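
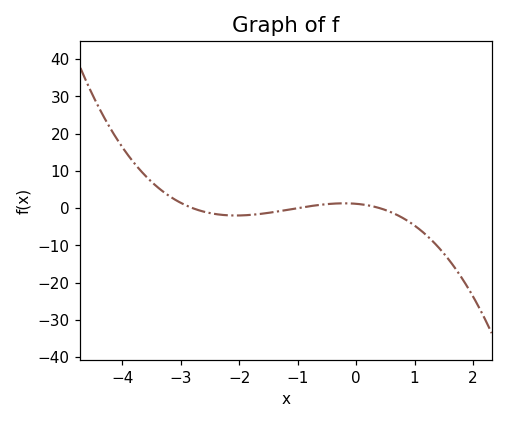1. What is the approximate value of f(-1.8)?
-1.81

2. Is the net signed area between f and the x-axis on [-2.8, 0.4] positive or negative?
negative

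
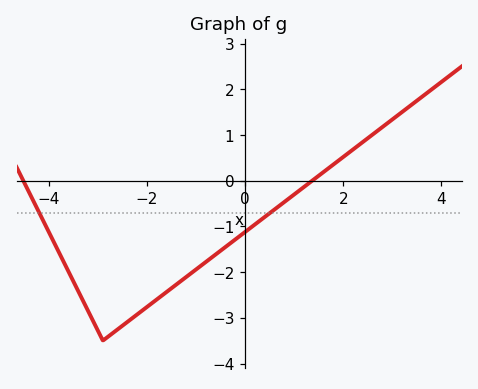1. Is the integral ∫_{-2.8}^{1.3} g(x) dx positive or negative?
negative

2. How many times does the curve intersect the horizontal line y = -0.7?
2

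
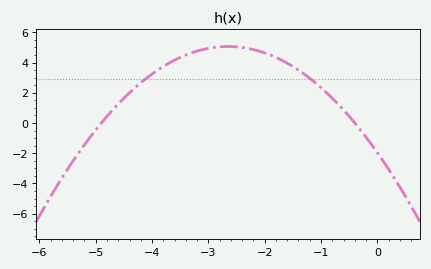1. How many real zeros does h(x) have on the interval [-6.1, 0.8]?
2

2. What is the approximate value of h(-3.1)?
4.8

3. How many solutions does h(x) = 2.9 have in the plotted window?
2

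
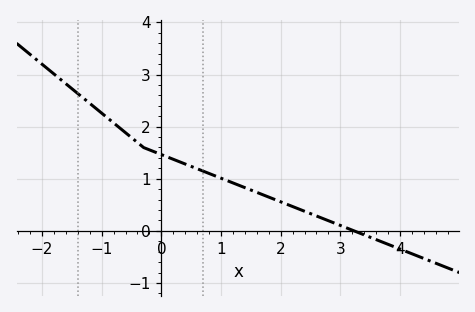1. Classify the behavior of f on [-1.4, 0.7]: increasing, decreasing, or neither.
decreasing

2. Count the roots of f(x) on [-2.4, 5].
1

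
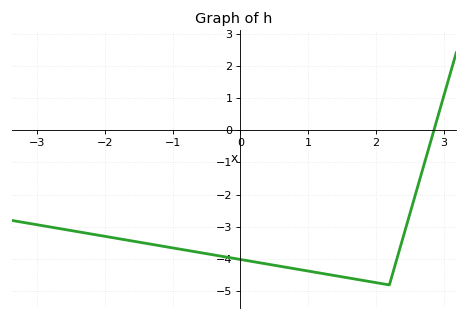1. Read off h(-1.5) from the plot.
-3.5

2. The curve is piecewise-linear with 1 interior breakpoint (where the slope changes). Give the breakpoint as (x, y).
(2.2, -4.8)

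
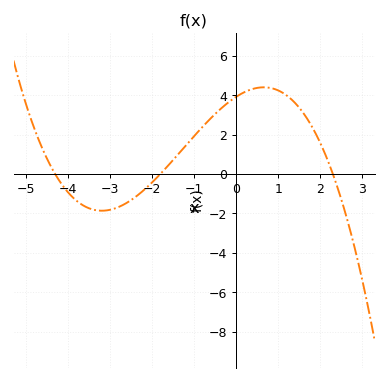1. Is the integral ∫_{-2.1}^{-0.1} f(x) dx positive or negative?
positive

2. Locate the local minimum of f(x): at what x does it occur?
-3.2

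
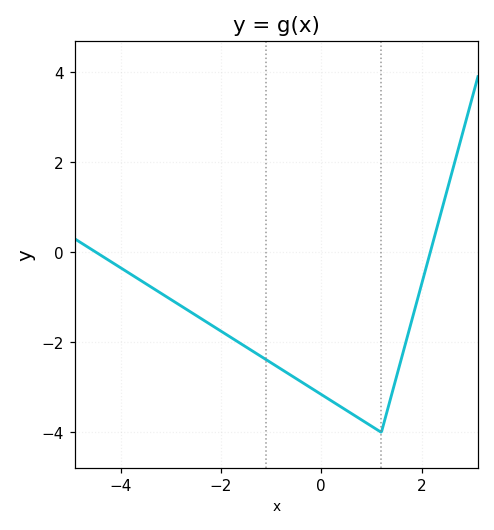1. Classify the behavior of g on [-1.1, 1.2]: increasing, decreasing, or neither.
decreasing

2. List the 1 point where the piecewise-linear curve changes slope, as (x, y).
(1.2, -4)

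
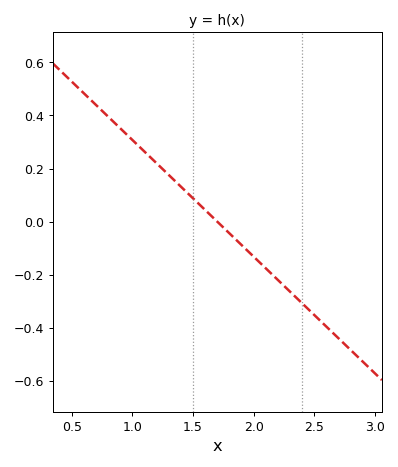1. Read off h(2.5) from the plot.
-0.352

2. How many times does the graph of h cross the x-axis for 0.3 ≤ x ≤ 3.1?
1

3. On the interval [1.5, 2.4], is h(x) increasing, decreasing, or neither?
decreasing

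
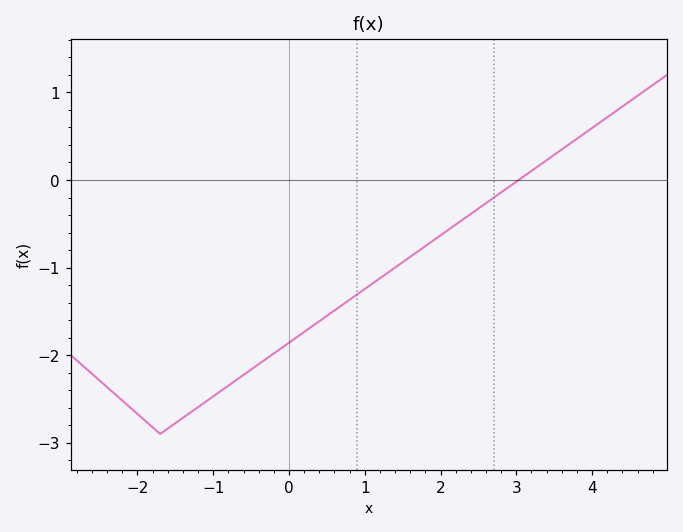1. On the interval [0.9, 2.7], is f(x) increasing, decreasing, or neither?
increasing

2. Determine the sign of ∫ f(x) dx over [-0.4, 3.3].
negative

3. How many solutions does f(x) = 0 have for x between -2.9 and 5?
1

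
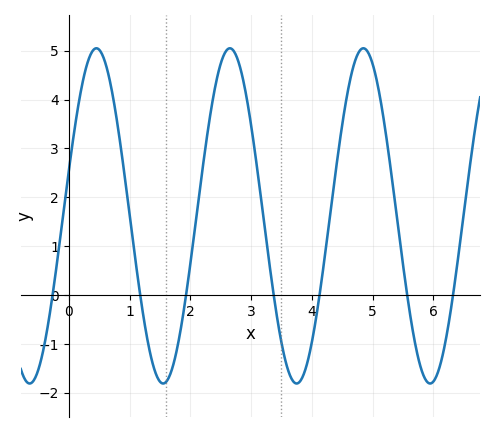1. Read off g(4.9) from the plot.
5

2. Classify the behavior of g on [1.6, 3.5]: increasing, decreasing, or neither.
neither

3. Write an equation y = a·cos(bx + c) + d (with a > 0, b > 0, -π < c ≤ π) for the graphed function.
y = 3.43cos(2.9x - 1.3) + 1.62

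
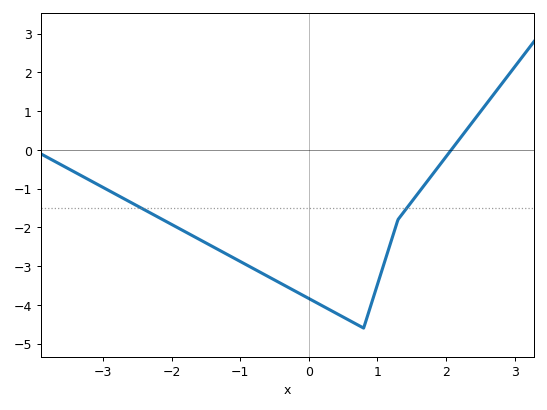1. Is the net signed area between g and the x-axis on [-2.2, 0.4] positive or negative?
negative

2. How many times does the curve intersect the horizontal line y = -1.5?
2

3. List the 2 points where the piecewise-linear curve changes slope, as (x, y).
(0.8, -4.6); (1.3, -1.8)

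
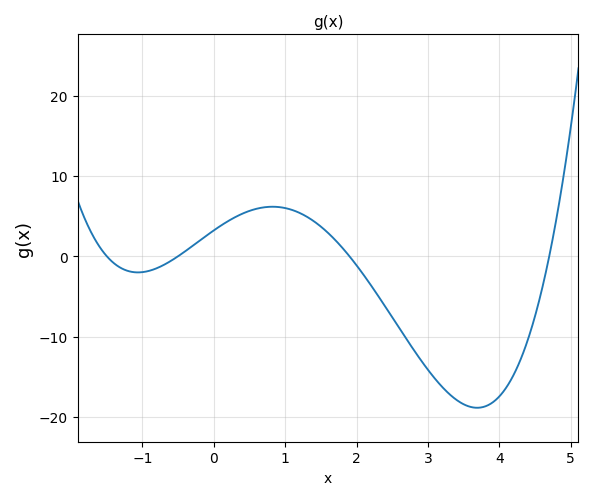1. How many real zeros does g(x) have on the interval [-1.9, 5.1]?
4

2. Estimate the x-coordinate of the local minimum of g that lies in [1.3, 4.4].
3.69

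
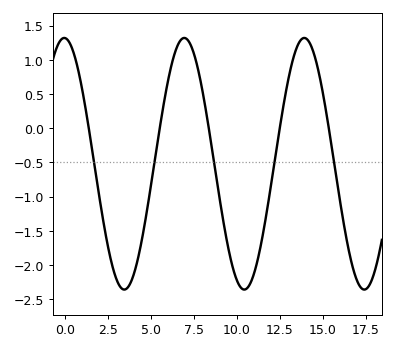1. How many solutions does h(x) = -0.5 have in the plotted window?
5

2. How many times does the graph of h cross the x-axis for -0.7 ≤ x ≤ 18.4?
5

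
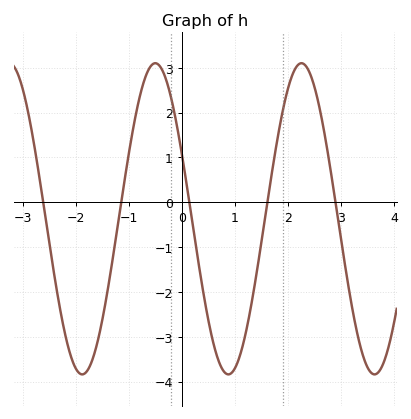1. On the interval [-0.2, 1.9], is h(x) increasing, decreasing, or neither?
neither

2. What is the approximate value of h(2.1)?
2.88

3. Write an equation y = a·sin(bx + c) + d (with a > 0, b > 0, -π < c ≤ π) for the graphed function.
y = 3.47sin(2.28x + 2.71) - 0.37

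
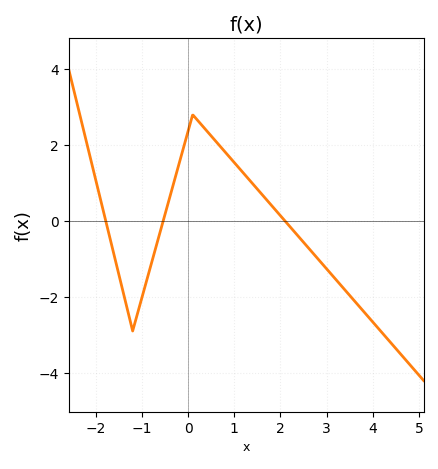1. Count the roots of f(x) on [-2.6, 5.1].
3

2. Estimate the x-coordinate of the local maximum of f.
0.101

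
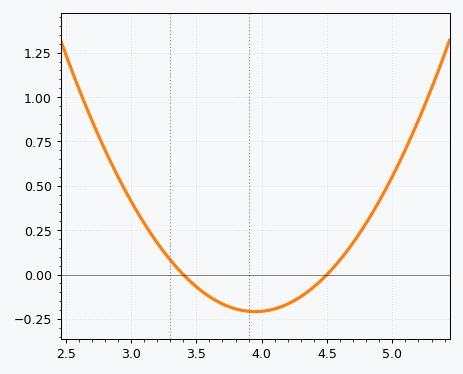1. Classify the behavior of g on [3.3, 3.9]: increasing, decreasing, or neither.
decreasing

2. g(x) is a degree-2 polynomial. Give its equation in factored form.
y = 0.69(x - 3.4)(x - 4.5)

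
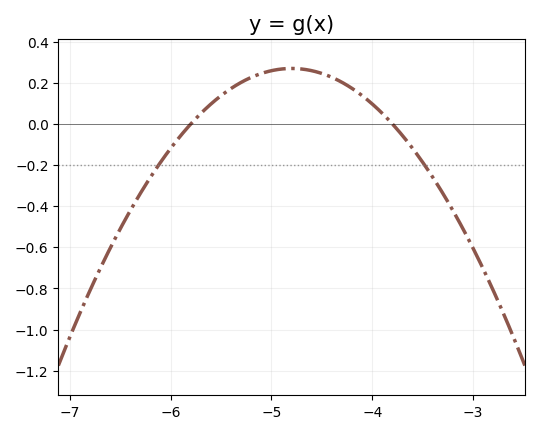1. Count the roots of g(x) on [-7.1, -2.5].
2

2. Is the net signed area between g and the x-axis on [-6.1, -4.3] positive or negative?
positive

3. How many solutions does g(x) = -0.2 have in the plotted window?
2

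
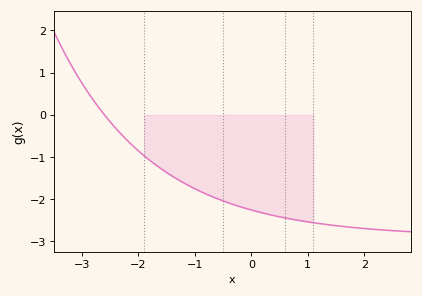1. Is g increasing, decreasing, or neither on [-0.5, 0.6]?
decreasing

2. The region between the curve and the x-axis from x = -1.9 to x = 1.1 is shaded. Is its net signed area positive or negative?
negative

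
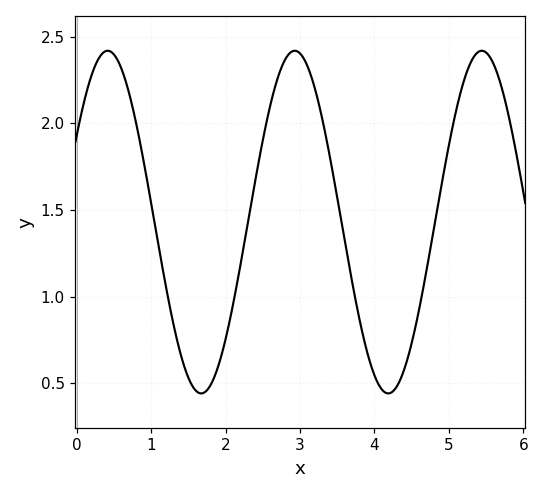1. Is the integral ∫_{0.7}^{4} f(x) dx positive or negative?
positive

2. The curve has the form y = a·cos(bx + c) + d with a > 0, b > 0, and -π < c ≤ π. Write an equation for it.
y = 0.99cos(2.5x - 1.04) + 1.43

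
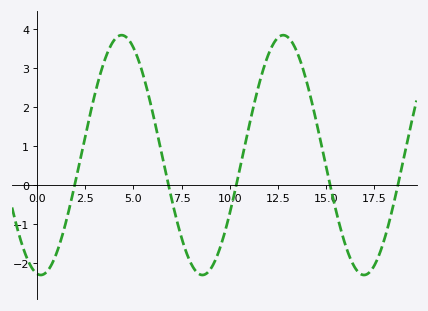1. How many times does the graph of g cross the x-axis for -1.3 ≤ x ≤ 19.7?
5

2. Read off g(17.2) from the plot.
-2.26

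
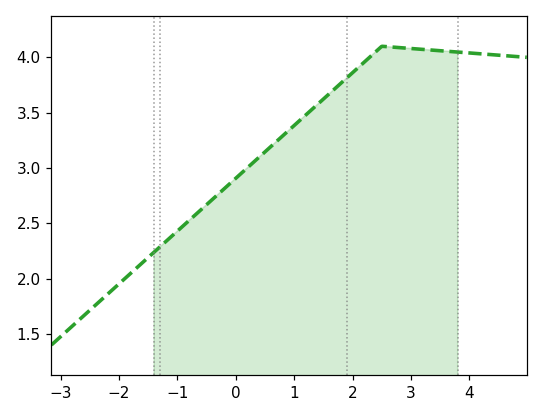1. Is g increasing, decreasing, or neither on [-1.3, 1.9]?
increasing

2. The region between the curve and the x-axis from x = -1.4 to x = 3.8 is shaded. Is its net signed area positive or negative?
positive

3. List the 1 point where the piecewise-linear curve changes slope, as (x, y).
(2.5, 4.1)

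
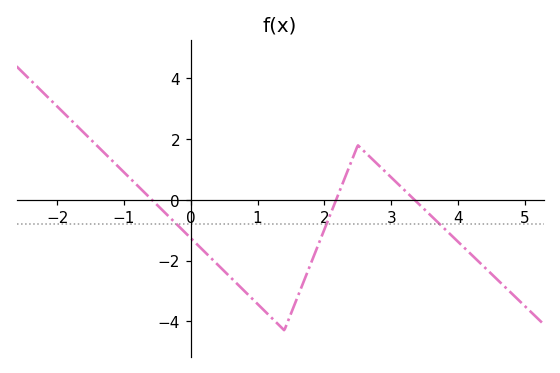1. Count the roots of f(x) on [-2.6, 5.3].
3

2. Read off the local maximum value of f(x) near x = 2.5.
1.8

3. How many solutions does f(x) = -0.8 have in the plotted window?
3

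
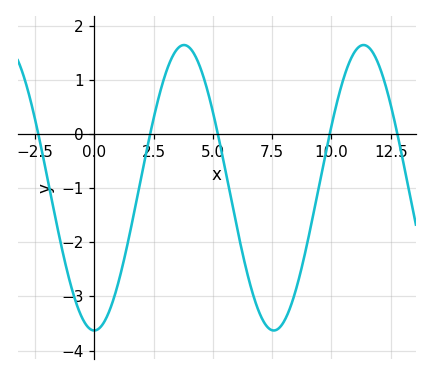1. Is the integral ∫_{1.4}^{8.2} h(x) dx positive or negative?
negative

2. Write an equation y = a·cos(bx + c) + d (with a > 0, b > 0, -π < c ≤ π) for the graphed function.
y = 2.64cos(0.83x - 3.1) - 0.99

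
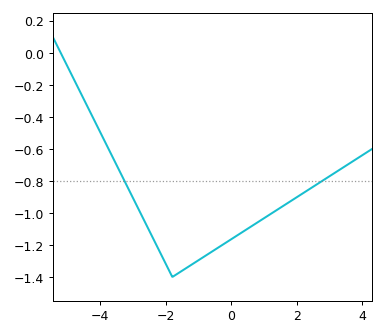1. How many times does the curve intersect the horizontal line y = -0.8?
2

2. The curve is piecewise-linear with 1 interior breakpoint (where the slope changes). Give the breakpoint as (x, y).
(-1.8, -1.4)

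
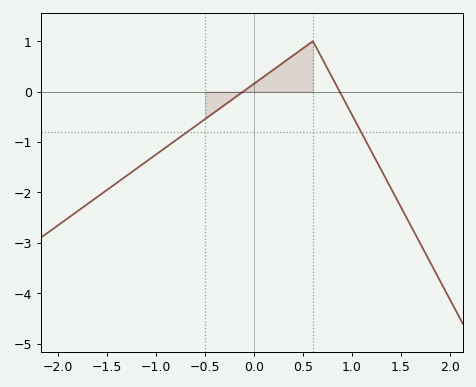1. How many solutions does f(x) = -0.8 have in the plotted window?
2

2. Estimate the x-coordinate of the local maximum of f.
0.6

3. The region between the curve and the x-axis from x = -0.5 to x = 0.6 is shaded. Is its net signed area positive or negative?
positive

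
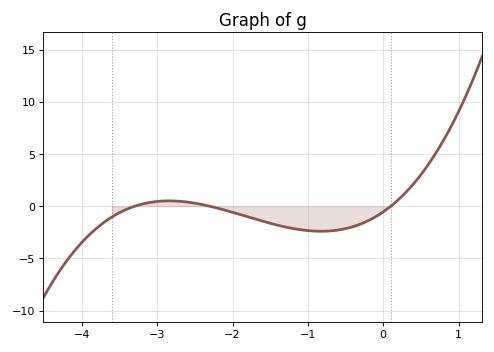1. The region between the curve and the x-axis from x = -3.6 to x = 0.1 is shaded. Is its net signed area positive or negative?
negative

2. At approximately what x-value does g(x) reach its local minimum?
-0.825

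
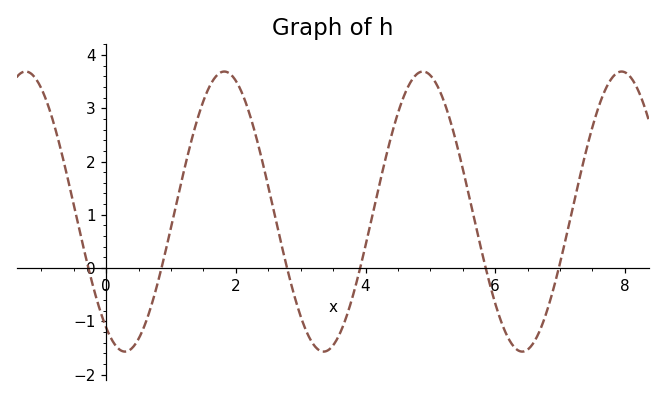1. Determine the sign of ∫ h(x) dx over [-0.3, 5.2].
positive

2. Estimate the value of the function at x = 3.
-0.909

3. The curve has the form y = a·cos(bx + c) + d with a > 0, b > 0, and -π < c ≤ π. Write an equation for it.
y = 2.63cos(2.05x + 2.55) + 1.06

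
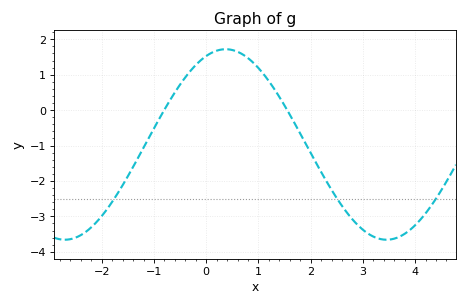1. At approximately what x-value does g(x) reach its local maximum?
0.373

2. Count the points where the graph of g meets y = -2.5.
3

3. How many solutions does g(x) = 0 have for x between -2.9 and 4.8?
2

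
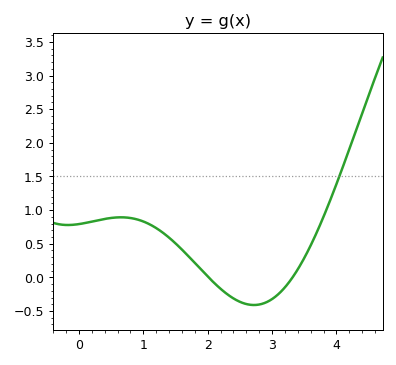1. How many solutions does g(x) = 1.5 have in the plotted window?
1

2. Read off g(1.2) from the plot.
0.733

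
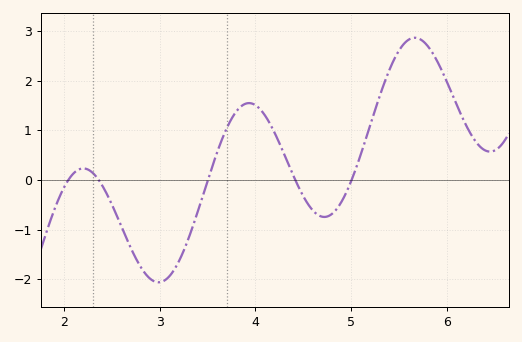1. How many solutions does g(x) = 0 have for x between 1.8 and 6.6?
5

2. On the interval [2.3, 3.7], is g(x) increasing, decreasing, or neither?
neither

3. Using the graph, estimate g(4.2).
0.955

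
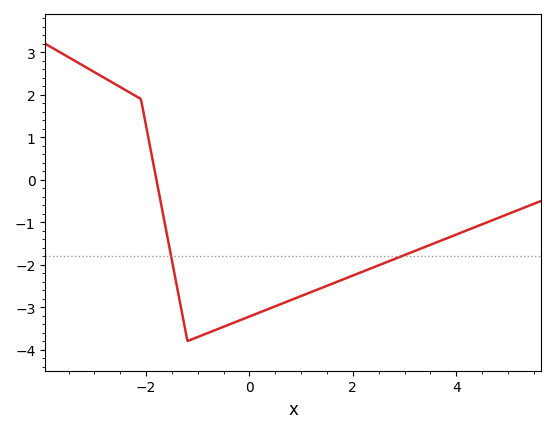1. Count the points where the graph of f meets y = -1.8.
2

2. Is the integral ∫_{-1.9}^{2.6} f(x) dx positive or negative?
negative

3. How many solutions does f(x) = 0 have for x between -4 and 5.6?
1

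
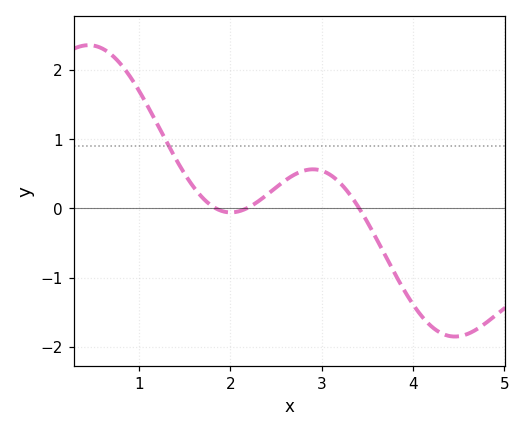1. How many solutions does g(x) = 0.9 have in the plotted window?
1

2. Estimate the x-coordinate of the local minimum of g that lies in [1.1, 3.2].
2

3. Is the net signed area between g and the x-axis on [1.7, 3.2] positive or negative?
positive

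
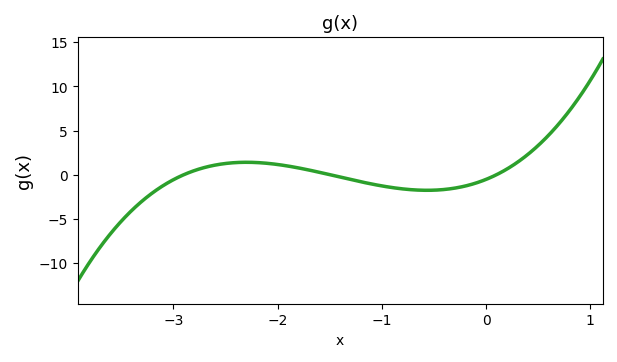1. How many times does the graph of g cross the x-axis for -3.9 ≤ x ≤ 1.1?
3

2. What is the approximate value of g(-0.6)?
-1.77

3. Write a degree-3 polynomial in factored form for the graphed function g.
y = 1.22(x + 2.9)(x + 1.5)(x - 0.1)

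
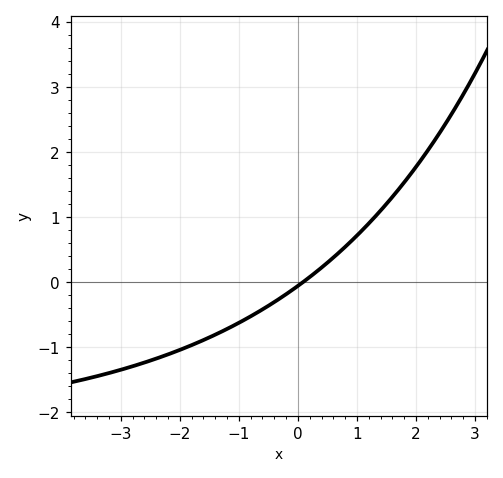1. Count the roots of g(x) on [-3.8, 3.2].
1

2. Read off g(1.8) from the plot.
1.53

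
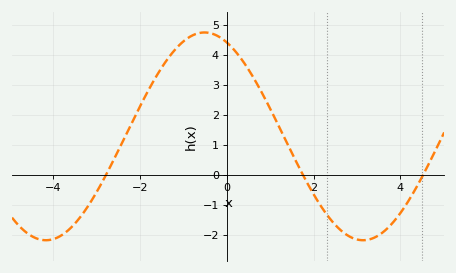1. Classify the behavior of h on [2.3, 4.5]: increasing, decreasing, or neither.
neither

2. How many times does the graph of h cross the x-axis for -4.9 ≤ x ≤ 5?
3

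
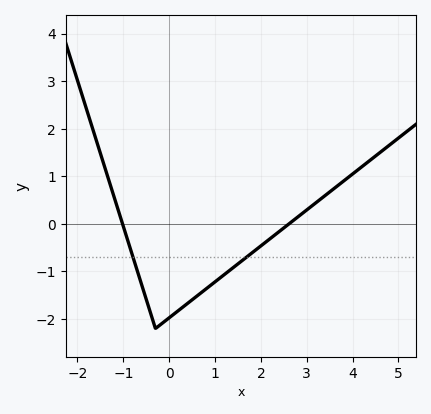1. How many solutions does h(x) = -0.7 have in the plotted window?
2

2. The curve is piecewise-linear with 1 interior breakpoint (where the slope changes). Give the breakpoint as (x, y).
(-0.3, -2.2)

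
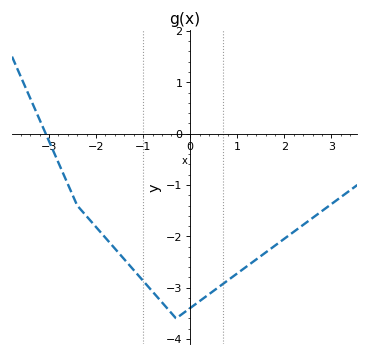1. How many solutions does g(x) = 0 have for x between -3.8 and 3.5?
1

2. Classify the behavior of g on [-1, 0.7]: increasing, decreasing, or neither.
neither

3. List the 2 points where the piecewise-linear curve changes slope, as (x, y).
(-2.4, -1.4); (-0.3, -3.6)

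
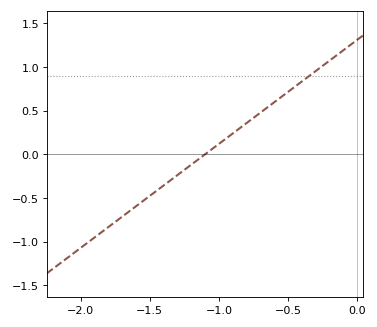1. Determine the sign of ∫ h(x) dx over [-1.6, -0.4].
positive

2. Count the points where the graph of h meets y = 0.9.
1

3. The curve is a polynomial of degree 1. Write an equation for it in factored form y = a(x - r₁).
y = 1.19(x + 1.1)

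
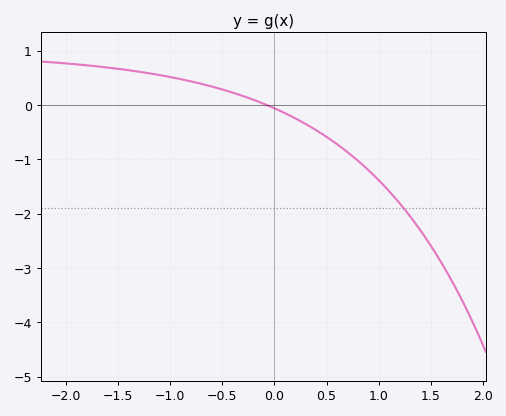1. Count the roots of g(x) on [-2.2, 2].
1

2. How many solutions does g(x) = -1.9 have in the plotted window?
1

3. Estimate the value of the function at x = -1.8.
0.7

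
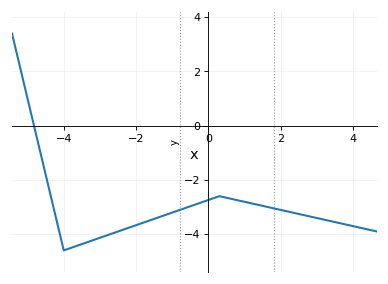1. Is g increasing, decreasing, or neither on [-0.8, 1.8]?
neither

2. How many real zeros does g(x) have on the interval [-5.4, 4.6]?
1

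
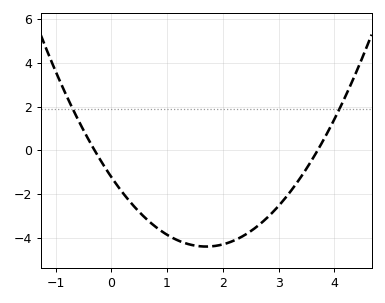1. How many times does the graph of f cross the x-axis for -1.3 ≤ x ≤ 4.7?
2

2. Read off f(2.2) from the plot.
-4.2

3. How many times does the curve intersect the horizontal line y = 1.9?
2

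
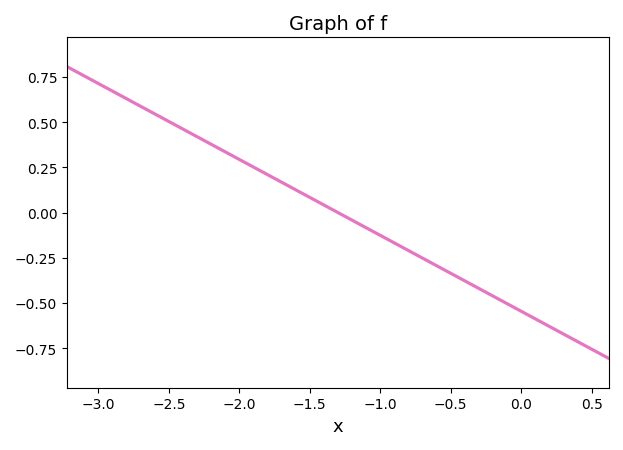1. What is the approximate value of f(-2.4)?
0.46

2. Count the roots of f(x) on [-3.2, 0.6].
1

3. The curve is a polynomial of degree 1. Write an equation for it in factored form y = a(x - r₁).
y = -0.42(x + 1.3)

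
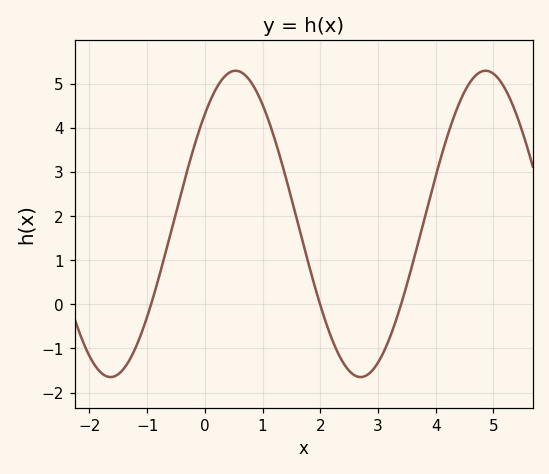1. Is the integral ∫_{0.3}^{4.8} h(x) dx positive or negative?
positive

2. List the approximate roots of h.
-1, 2, 3.4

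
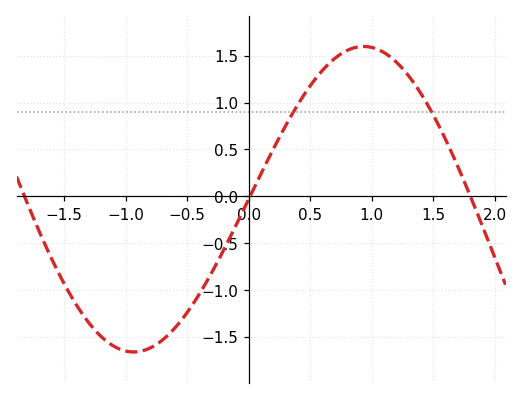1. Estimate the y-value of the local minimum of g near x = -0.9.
-1.65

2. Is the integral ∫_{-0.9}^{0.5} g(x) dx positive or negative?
negative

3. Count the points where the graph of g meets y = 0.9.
2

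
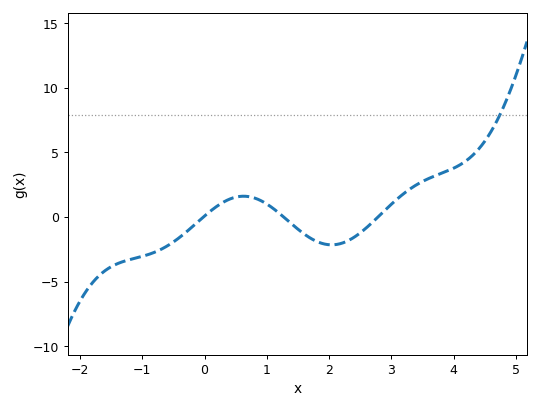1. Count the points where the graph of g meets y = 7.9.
1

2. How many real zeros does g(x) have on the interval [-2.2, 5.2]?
3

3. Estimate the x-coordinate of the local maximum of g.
0.626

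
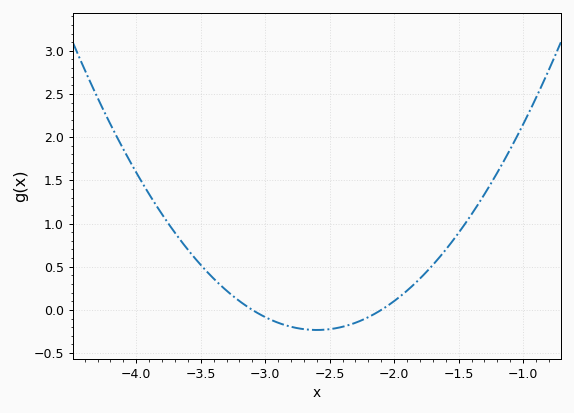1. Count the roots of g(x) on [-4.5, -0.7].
2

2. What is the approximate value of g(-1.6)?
0.7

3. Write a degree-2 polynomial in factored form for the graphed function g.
y = 0.93(x + 3.1)(x + 2.1)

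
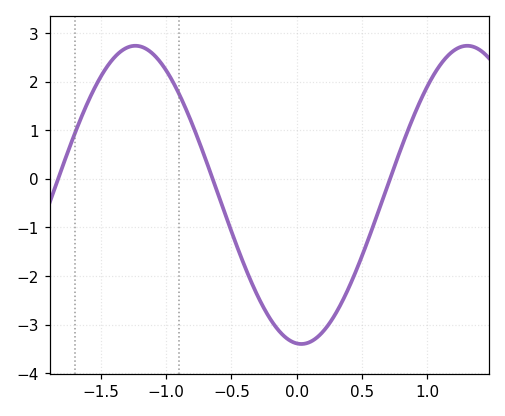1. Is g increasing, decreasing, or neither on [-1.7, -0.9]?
neither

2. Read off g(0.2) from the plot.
-3.15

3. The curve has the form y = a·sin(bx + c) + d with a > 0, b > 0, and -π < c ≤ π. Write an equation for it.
y = 3.07sin(2.47x - 1.66) - 0.33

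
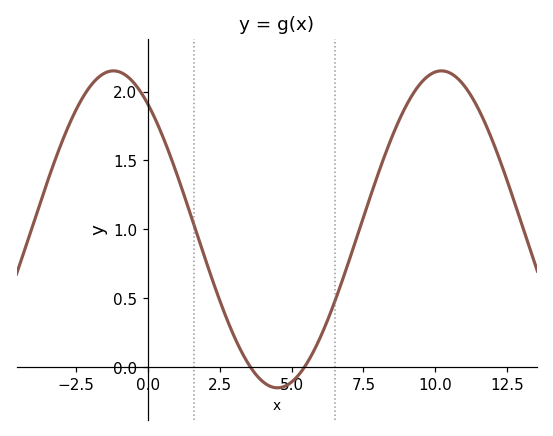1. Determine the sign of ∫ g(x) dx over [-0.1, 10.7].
positive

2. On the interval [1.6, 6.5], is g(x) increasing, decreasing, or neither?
neither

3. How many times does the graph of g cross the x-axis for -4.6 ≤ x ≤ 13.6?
2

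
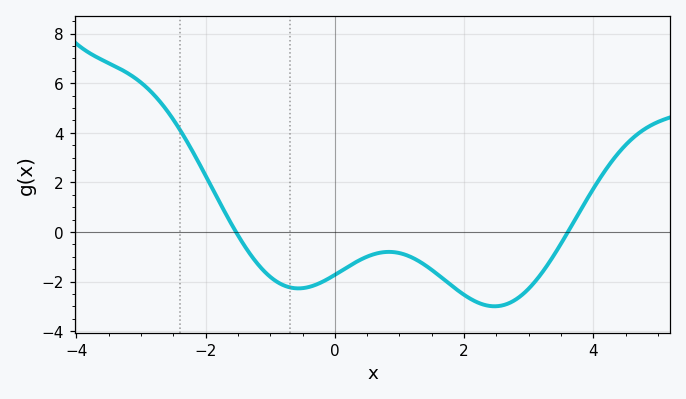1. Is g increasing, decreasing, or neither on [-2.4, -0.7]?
decreasing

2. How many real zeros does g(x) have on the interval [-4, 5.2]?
2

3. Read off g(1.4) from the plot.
-1.34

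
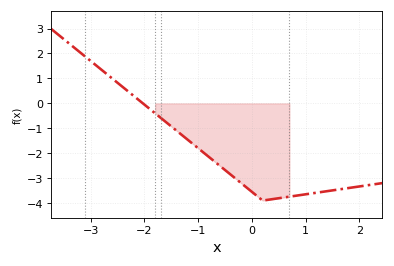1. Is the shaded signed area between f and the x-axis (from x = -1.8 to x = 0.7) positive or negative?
negative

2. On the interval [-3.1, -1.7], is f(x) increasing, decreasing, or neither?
decreasing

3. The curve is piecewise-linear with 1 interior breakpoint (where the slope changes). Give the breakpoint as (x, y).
(0.2, -3.9)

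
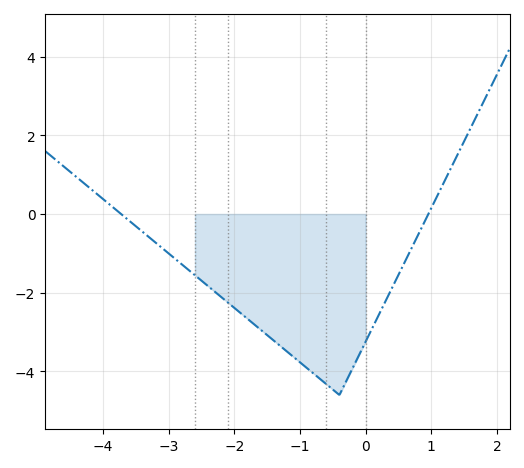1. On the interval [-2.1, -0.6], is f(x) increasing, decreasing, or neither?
decreasing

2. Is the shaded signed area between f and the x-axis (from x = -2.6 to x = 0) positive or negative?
negative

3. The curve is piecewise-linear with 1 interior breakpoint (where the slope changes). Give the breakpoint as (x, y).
(-0.4, -4.6)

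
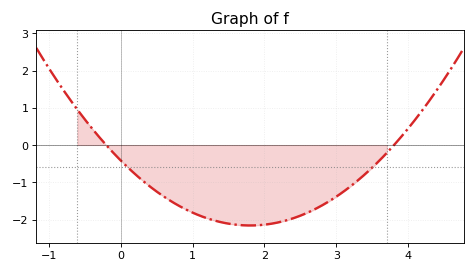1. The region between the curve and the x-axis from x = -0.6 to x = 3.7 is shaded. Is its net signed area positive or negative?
negative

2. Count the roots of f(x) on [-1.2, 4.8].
2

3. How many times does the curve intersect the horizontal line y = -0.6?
2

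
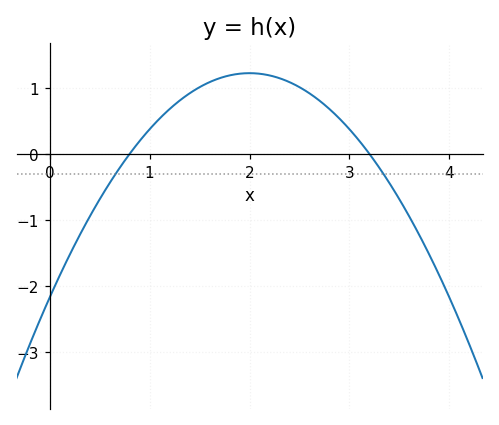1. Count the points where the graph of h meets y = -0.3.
2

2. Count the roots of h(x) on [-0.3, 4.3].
2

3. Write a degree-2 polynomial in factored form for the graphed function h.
y = -0.85(x - 0.8)(x - 3.2)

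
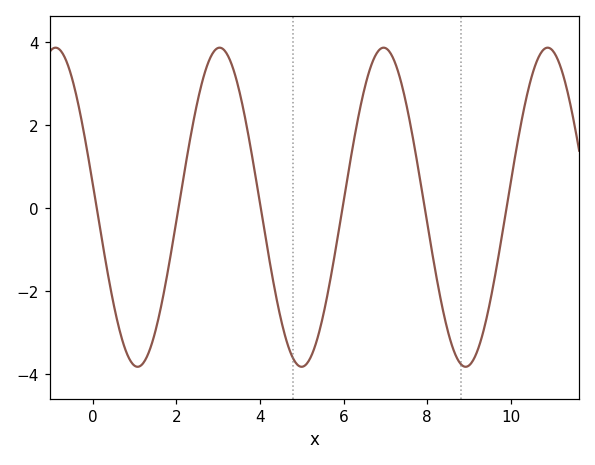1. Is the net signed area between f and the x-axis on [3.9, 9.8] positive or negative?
negative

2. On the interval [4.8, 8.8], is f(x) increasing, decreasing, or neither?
neither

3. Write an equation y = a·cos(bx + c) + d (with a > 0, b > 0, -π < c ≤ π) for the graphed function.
y = 3.84cos(1.6x + 1.4) + 0.02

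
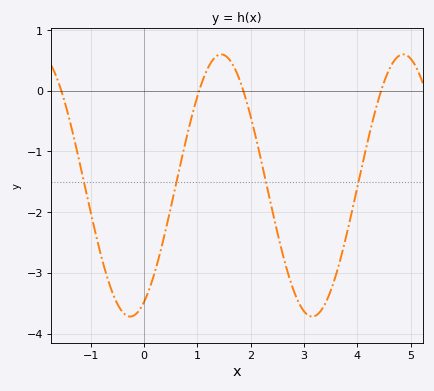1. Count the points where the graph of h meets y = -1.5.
4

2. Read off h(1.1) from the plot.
0.176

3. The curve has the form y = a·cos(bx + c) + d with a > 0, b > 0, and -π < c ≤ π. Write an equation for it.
y = 2.16cos(1.84x - 2.66) - 1.56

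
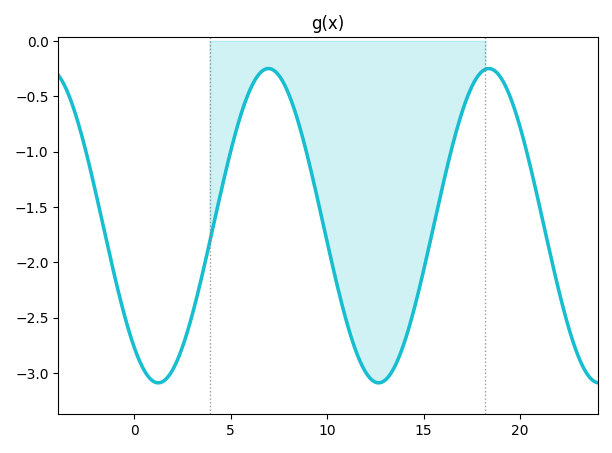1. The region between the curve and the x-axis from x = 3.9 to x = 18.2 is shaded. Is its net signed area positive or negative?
negative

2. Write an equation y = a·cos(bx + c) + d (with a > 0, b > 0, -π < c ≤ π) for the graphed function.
y = 1.42cos(0.55x + 2.46) - 1.67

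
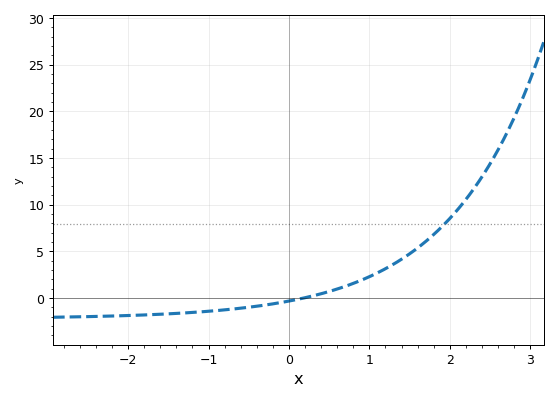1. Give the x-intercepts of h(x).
0.181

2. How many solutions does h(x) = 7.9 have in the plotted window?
1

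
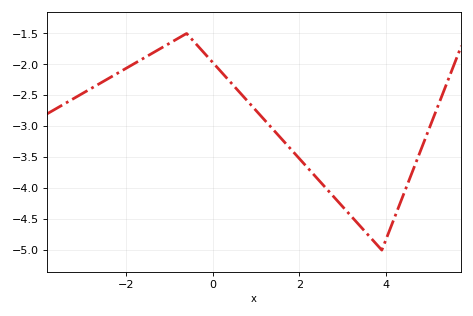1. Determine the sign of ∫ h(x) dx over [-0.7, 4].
negative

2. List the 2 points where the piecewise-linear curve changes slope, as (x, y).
(-0.6, -1.5); (3.9, -5)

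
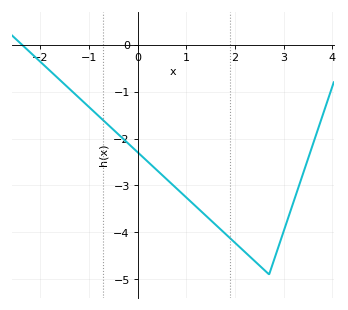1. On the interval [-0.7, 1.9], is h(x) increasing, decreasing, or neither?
decreasing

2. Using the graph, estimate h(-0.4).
-1.9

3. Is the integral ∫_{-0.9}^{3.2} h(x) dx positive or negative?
negative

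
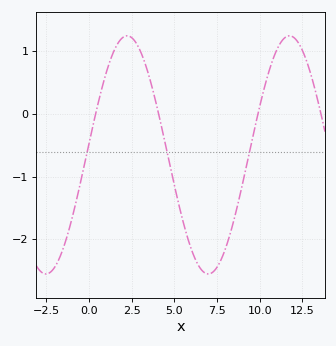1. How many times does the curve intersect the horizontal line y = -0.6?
3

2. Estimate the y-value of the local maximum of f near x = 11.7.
1.2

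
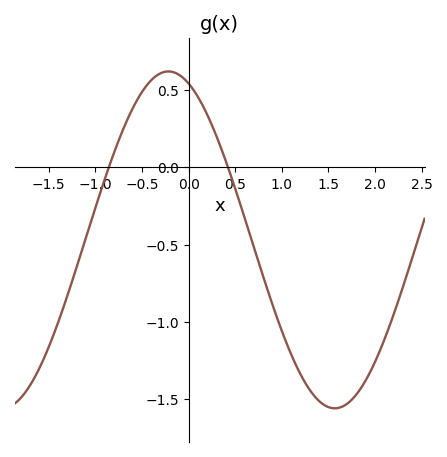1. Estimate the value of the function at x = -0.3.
0.608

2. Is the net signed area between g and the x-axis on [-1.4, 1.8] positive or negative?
negative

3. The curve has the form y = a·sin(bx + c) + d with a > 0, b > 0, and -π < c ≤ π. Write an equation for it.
y = 1.09sin(1.76x + 1.95) - 0.47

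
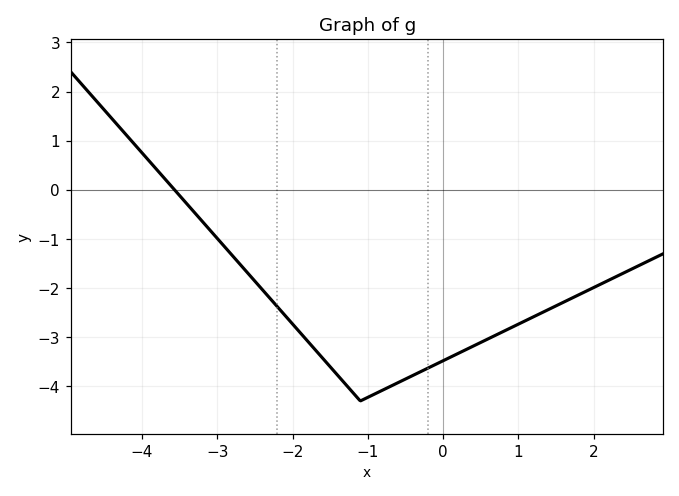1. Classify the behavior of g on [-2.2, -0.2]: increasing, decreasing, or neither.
neither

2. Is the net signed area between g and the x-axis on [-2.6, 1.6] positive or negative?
negative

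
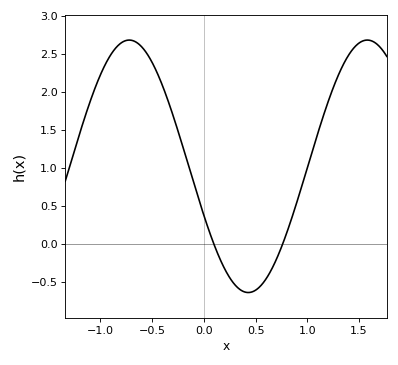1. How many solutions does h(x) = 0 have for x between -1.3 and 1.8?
2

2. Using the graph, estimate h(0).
0.35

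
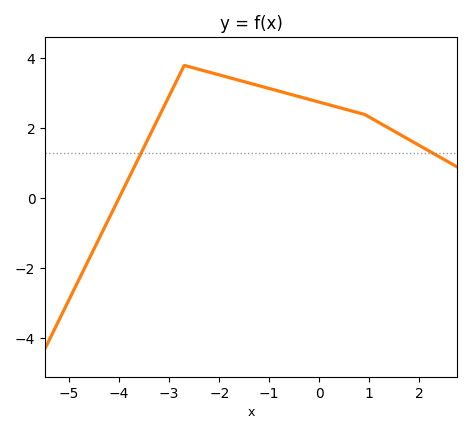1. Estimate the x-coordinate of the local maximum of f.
-2.7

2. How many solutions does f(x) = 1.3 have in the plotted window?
2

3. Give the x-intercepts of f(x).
-4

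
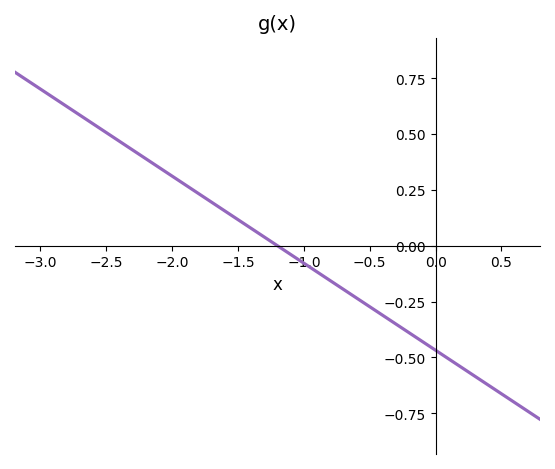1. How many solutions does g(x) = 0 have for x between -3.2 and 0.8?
1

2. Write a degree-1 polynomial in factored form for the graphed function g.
y = -0.39(x + 1.2)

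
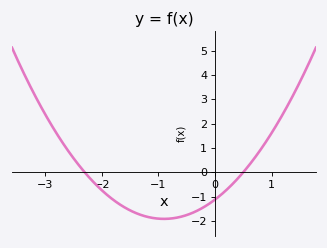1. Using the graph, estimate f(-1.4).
-1.68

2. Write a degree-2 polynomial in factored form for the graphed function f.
y = 0.98(x + 2.3)(x - 0.5)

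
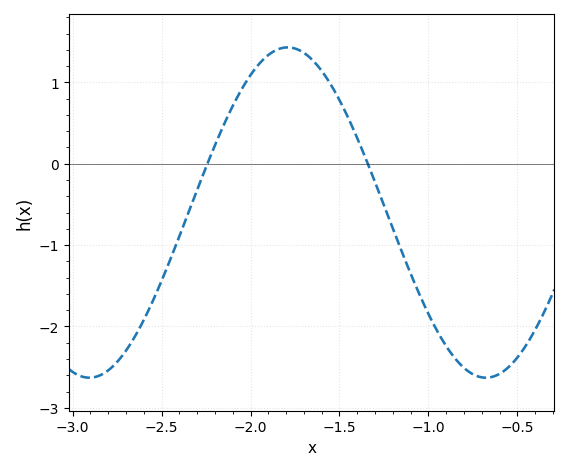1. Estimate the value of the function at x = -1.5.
0.781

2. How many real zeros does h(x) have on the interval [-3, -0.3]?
2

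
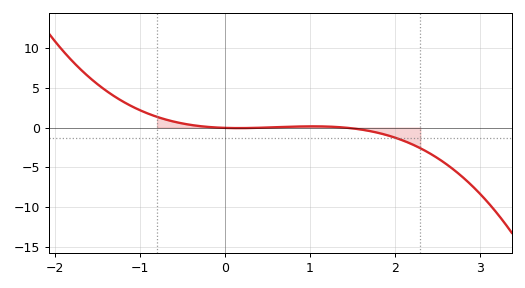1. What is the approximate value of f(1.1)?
0.145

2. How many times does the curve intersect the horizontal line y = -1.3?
1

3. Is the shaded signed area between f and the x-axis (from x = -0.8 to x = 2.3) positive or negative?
negative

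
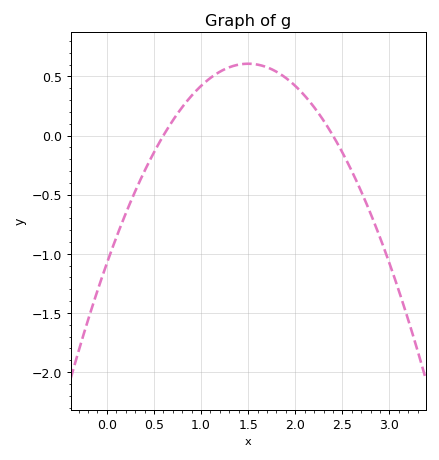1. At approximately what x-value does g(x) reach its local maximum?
1.5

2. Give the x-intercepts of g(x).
0.6, 2.4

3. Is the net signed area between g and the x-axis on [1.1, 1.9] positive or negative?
positive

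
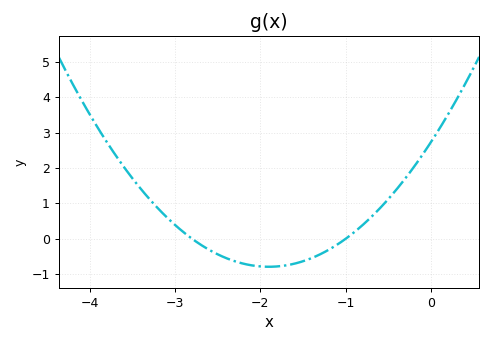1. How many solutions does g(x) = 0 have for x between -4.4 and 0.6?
2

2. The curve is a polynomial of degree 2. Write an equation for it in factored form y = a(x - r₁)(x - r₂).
y = 0.98(x + 2.8)(x + 1)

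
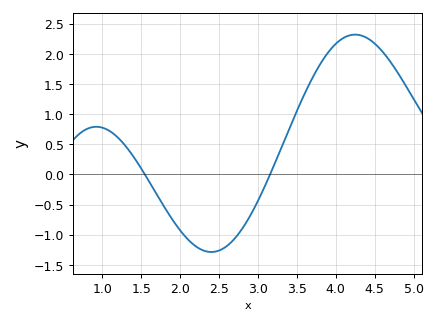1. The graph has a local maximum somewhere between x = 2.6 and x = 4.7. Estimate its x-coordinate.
4.25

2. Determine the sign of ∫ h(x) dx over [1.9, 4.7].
positive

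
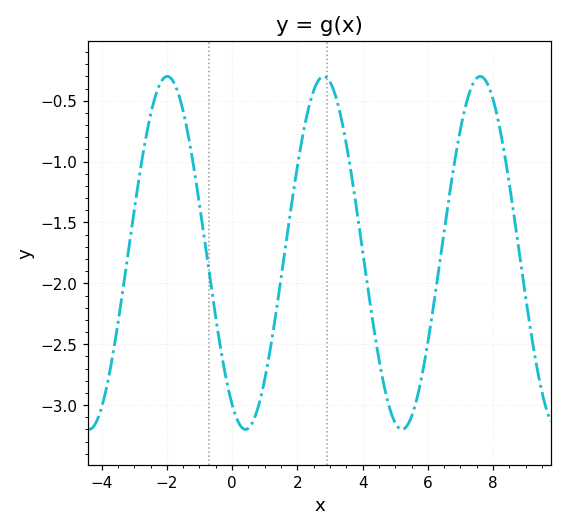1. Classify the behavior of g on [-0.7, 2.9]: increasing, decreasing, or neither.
neither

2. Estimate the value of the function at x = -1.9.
-0.3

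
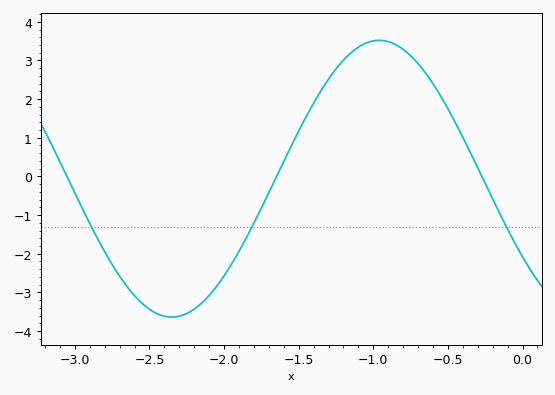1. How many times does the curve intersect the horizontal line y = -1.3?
3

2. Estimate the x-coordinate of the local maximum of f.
-0.961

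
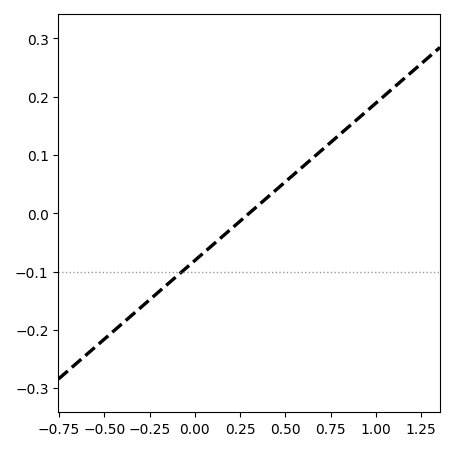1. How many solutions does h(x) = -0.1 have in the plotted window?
1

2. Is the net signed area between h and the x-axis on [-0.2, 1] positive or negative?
positive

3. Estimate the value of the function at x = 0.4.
0.03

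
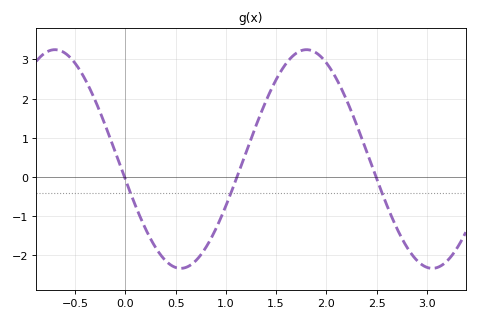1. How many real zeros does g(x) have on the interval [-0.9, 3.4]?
3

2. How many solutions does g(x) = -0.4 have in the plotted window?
3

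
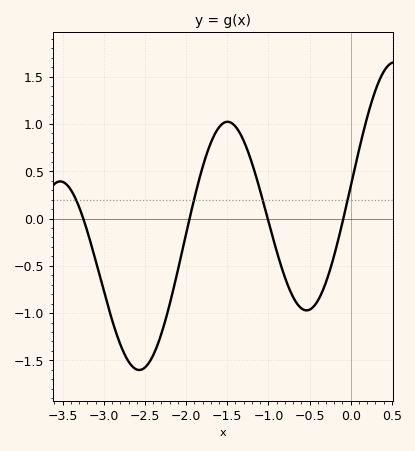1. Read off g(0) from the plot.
0.35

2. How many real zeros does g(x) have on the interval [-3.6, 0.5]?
4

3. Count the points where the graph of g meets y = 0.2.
4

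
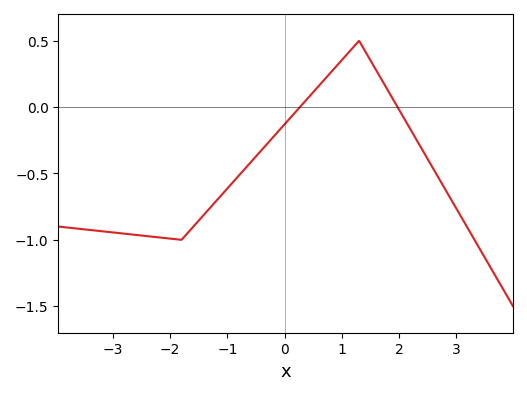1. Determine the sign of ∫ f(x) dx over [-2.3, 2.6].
negative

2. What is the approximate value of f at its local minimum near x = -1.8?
-1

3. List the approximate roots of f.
0.2, 2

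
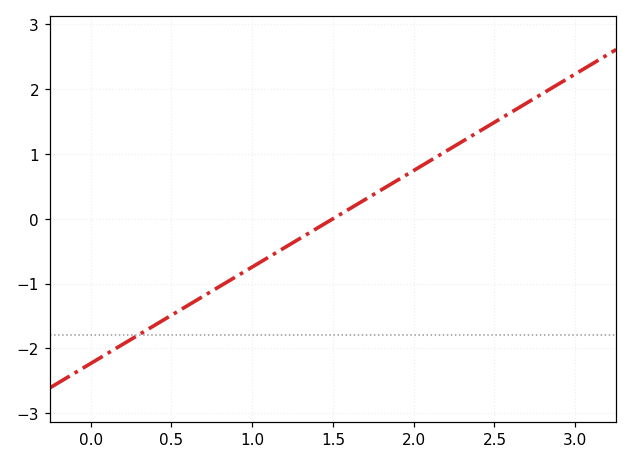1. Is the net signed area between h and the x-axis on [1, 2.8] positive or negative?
positive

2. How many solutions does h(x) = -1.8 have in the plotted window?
1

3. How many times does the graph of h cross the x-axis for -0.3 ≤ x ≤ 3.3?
1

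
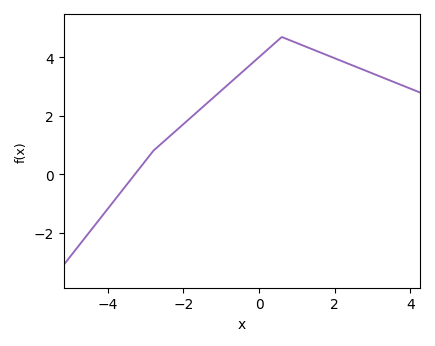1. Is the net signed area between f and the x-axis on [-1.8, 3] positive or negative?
positive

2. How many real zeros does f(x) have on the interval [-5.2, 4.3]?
1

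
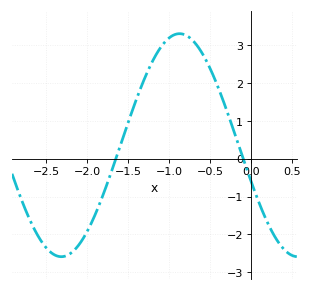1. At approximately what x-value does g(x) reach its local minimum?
-2.3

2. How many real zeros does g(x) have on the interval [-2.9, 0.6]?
2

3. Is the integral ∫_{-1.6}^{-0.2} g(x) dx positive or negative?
positive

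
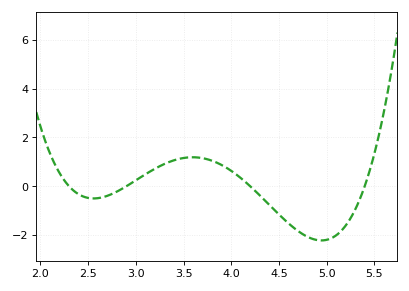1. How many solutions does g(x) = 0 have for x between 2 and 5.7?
4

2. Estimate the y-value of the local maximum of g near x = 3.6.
1.19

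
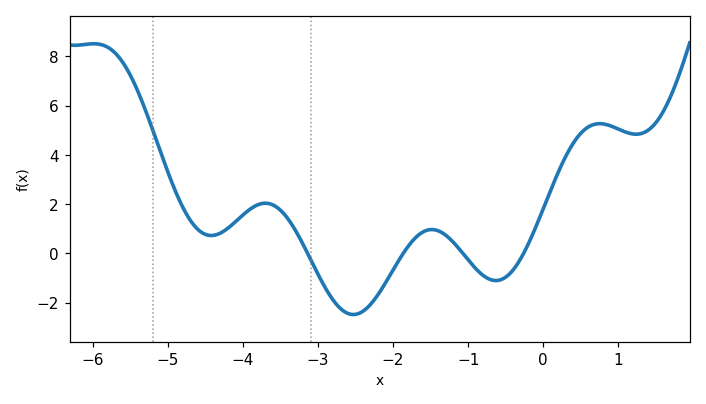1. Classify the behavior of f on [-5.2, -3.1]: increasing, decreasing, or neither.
neither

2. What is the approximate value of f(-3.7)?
2.04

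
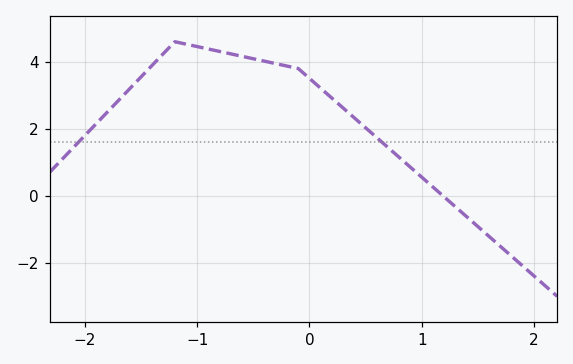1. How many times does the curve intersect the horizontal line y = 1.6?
2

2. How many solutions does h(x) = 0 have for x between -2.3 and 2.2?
1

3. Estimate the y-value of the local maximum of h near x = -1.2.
4.6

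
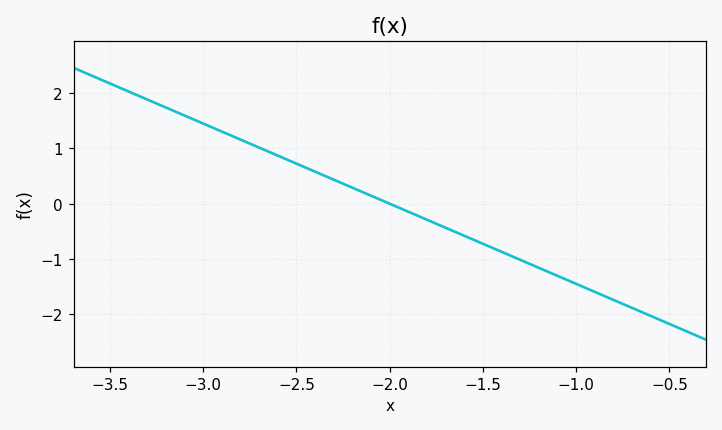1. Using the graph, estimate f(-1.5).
-0.7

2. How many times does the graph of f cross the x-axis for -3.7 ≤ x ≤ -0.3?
1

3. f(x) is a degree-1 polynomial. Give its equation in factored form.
y = -1.45(x + 2)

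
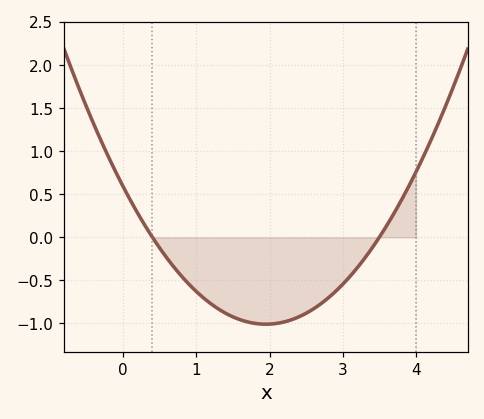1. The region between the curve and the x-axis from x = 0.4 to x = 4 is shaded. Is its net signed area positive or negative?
negative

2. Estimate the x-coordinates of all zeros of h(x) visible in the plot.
0.4, 3.5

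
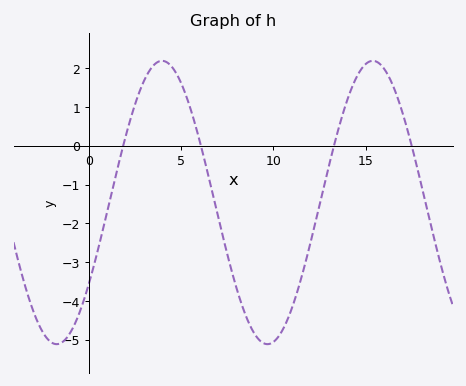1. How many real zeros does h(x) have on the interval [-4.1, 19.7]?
4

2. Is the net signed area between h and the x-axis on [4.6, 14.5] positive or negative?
negative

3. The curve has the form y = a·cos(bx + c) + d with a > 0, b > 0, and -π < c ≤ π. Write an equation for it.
y = 3.65cos(0.55x - 2.18) - 1.46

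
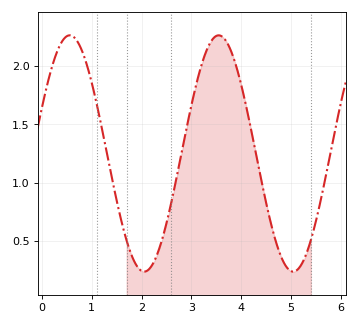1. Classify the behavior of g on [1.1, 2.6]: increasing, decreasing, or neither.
neither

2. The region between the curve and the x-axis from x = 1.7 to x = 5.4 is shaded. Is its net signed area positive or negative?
positive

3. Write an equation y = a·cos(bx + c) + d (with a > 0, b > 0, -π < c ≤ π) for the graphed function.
y = 1.01cos(2.1x - 1.2) + 1.25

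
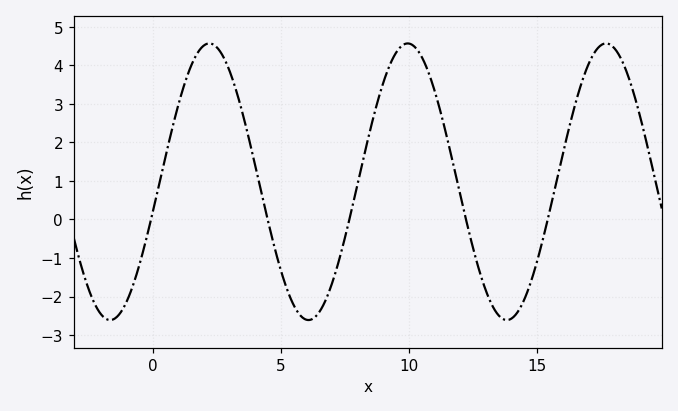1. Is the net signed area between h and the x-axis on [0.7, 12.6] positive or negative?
positive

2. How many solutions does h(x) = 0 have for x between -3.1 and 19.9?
5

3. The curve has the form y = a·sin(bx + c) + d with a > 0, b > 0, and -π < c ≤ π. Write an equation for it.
y = 3.59sin(0.81x - 0.212) + 0.98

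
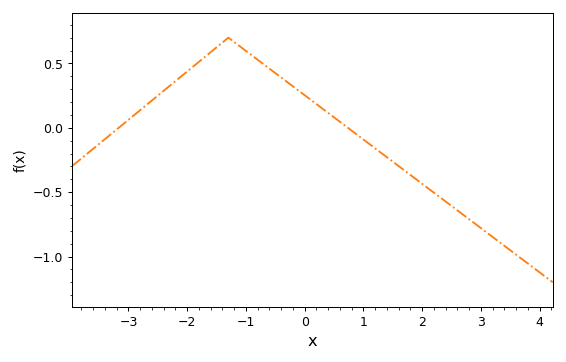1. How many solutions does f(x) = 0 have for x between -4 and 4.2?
2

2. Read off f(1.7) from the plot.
-0.35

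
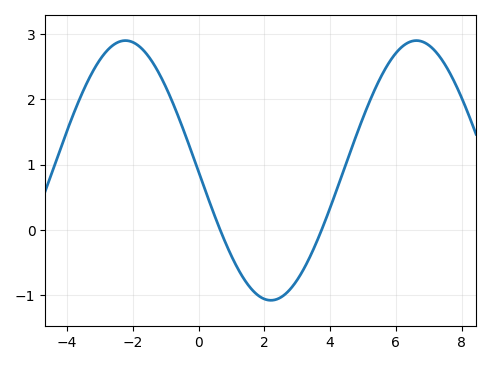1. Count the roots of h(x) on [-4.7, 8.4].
2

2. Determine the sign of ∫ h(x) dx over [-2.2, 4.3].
positive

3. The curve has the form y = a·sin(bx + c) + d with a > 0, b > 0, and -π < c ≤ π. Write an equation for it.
y = 1.99sin(0.71x - 3.1) + 0.91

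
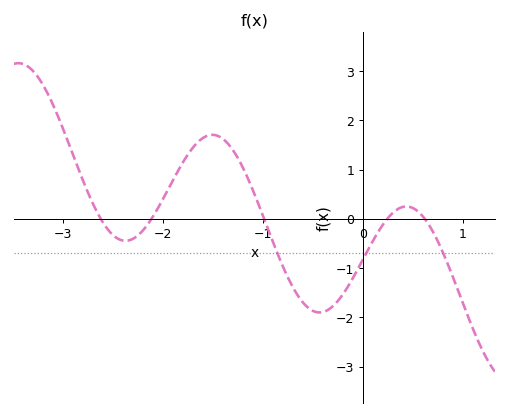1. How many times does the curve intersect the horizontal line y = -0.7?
3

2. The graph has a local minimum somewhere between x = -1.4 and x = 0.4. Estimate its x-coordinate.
-0.434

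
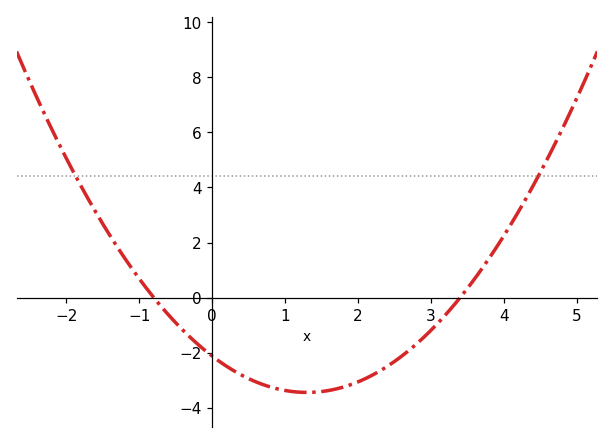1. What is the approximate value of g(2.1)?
-3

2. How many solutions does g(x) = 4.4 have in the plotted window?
2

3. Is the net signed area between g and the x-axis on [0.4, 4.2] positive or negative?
negative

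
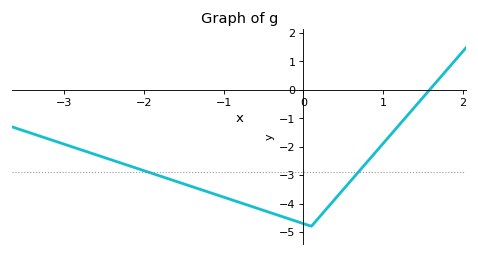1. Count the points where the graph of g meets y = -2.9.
2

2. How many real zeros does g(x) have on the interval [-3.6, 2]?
1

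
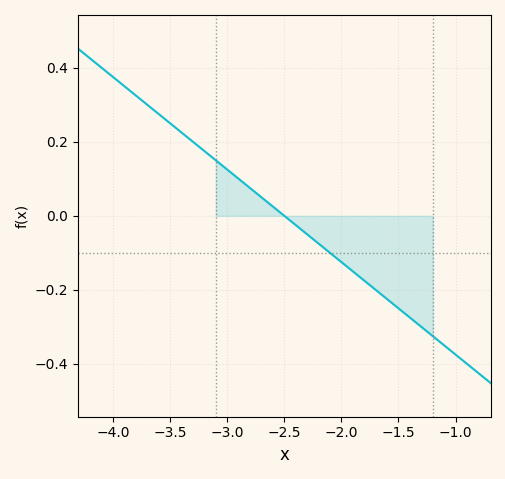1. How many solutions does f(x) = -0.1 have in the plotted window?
1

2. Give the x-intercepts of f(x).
-2.5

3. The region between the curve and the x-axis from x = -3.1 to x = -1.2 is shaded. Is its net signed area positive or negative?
negative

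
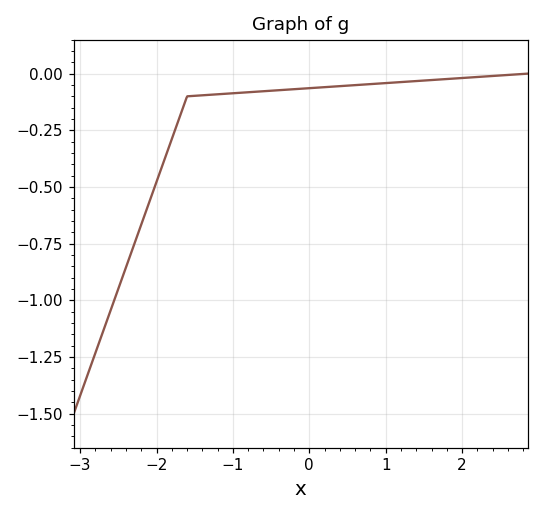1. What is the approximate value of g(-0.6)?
-0.08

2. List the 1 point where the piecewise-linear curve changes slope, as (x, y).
(-1.6, -0.1)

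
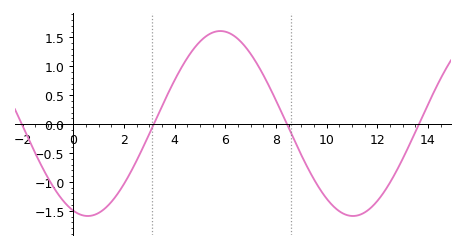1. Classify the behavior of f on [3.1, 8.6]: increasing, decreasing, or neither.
neither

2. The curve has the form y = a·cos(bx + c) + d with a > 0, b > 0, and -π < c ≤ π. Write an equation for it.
y = 1.6cos(0.6x + 2.8) + 0.01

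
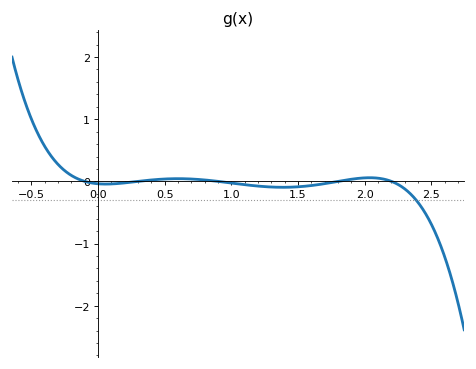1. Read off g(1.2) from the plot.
-0.076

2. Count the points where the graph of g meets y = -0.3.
1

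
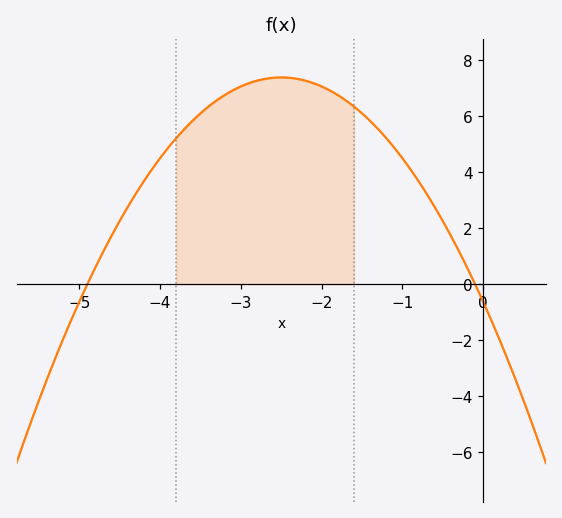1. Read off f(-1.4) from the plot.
5.8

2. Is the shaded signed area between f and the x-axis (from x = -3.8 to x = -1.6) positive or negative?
positive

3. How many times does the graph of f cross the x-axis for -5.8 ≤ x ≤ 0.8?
2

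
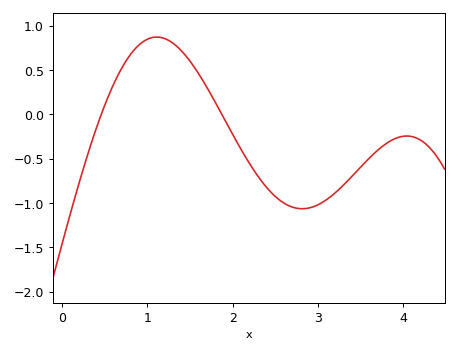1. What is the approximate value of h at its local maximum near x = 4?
-0.25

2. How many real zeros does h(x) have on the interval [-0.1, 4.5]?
2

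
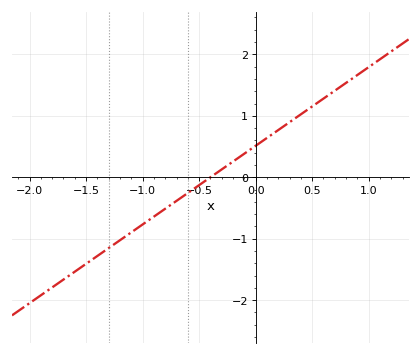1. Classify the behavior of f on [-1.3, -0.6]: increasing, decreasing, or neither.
increasing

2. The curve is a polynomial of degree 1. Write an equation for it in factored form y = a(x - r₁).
y = 1.28(x + 0.4)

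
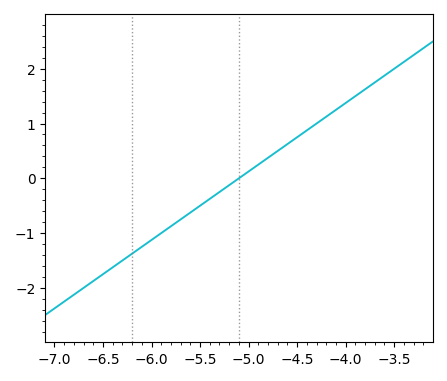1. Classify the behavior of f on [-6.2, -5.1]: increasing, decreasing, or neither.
increasing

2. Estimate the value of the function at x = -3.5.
2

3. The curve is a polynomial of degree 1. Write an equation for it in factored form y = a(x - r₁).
y = 1.25(x + 5.1)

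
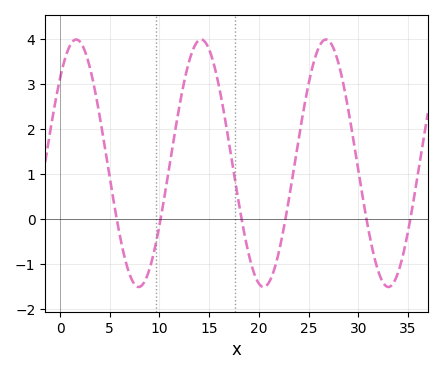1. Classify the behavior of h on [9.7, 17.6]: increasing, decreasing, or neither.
neither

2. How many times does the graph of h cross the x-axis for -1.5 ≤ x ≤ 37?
6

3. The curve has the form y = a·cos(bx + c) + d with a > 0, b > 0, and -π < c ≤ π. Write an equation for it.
y = 2.75cos(0.5x - 0.81) + 1.24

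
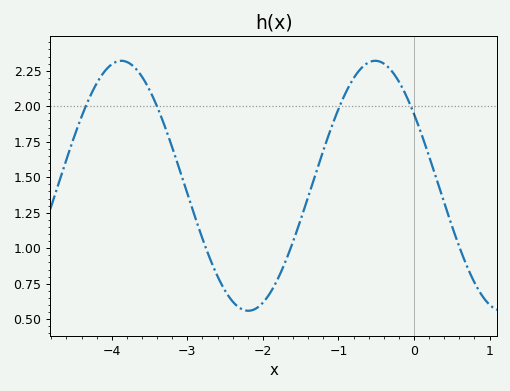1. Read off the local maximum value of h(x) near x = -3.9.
2.32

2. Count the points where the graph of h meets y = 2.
4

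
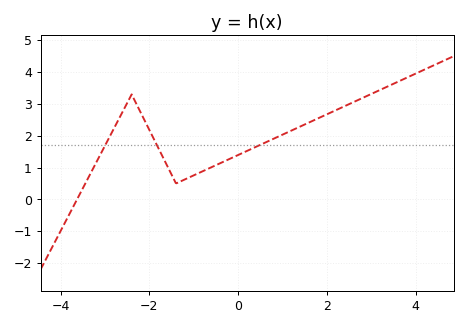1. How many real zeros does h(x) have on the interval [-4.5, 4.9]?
1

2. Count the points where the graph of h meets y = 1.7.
3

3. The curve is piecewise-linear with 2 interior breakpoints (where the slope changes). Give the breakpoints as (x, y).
(-2.4, 3.3); (-1.4, 0.5)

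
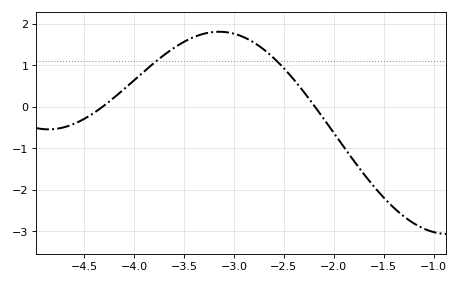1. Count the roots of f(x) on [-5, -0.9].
2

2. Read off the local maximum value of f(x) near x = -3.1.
1.81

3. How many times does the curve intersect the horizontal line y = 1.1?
2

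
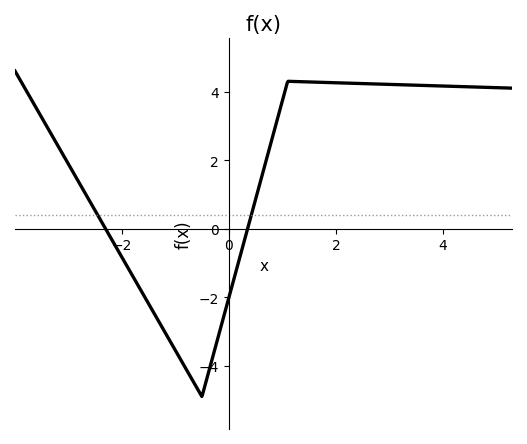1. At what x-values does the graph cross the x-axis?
-2.3, 0.352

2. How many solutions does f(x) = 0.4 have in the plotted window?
2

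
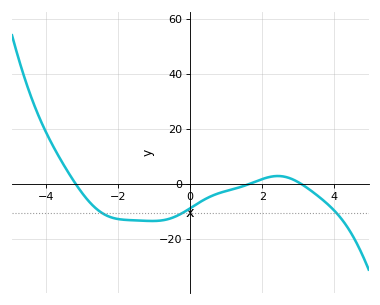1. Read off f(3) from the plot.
0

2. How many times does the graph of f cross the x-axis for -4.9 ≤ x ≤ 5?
3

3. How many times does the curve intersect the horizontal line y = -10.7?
3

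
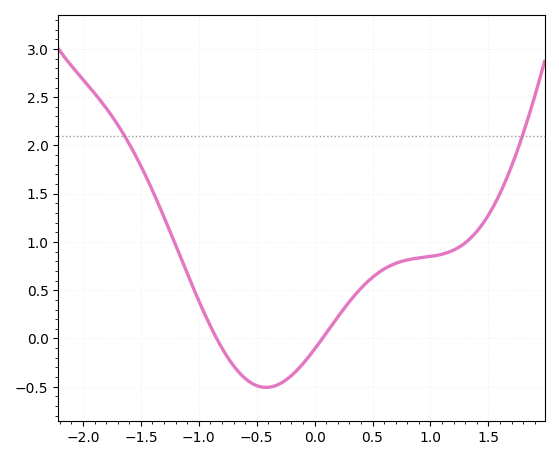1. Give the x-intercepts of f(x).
-0.845, 0.067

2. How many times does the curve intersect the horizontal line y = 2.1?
2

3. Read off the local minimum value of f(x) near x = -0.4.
-0.507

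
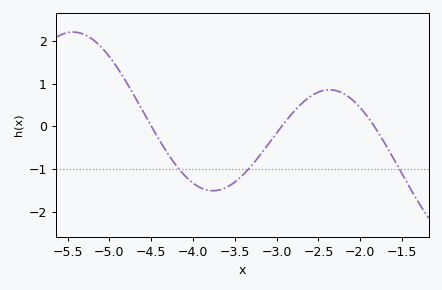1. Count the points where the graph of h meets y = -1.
3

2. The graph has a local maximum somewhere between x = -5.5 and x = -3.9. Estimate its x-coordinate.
-5.4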